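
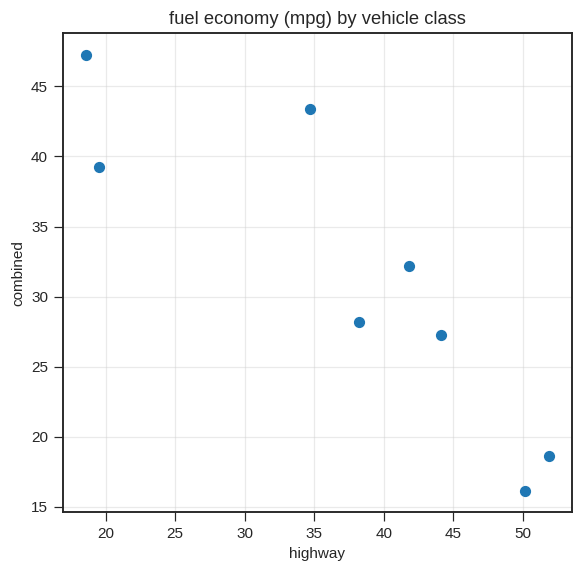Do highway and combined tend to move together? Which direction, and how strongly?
Points are negatively correlated; strong (|r| ≈ 0.9).

negative, strong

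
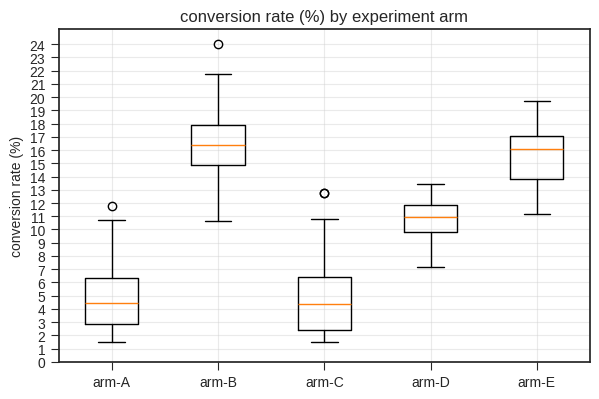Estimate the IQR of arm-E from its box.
≈ 3

Q3 ≈ 17, Q1 ≈ 14; IQR ≈ 3.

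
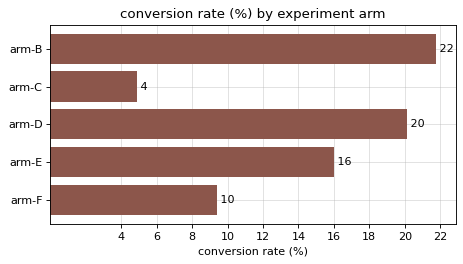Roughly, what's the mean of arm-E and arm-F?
≈ 13

(16 + 10) / 2 ≈ 13.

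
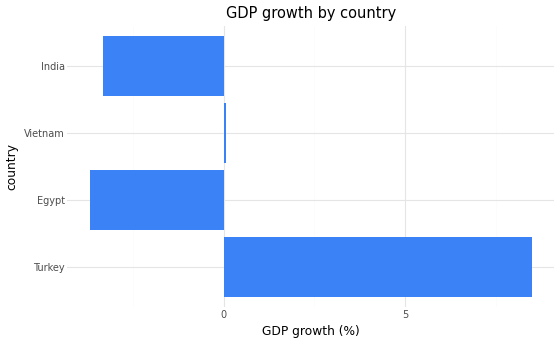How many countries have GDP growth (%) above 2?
Above 2: Turkey.

1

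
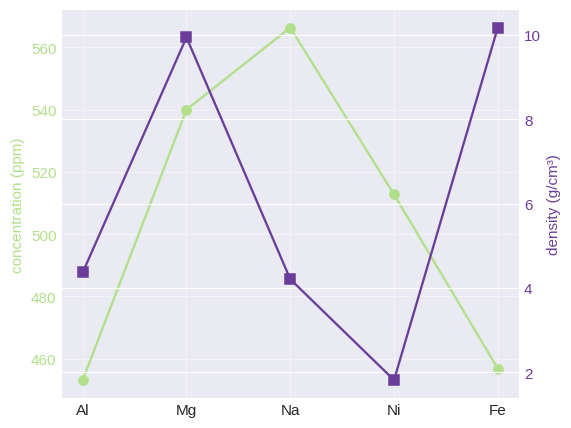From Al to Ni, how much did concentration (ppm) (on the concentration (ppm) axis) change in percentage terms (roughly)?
Al ≈ 450, Ni ≈ 510; (510 − 450) / 450 ≈ +13.3%.

≈ +13.3%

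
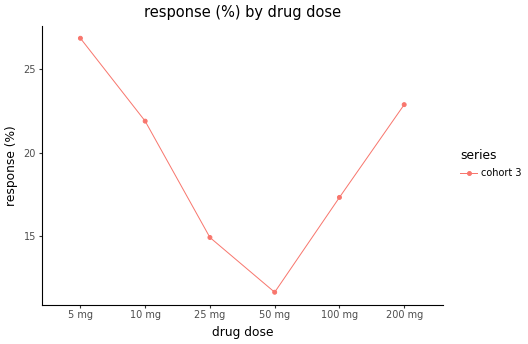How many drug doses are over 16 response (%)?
4

Above 16: 5 mg, 10 mg, 100 mg, 200 mg.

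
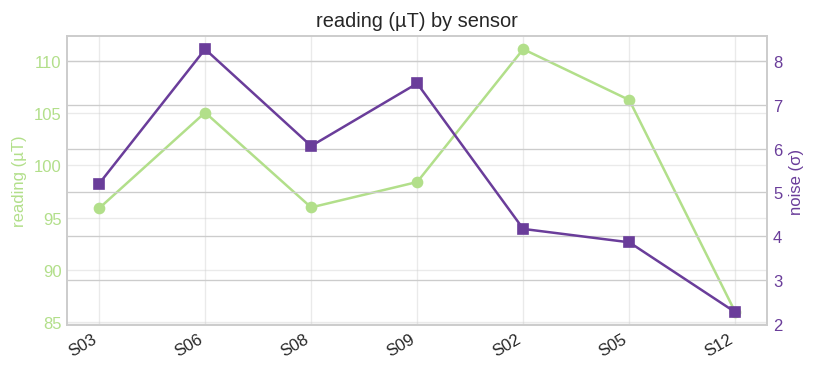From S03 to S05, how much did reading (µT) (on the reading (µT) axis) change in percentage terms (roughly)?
≈ +10.5%

S03 ≈ 95, S05 ≈ 105; (105 − 95) / 95 ≈ +10.5%.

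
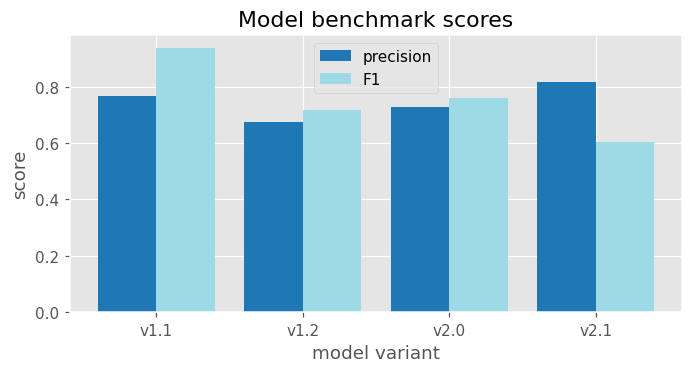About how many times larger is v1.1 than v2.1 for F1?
v1.1 ≈ 0.9, v2.1 ≈ 0.6; 0.9/0.6 ≈ 1.5.

≈ 1.5×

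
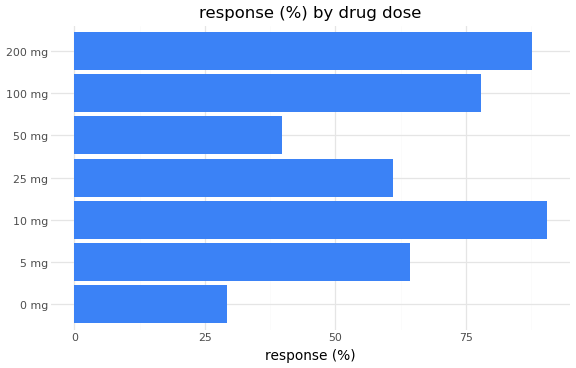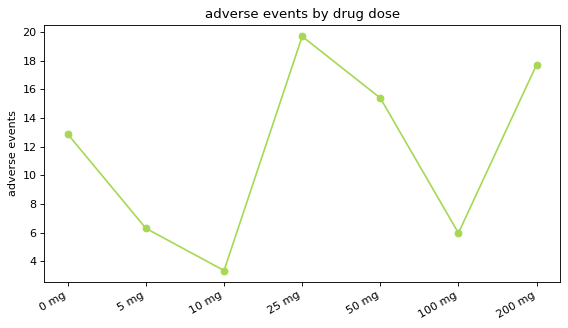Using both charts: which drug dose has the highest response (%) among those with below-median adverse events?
Chart 2 median adverse events ≈ 12; below-median drug doses: 5 mg, 10 mg, 100 mg. Among those, 10 mg has the highest response (%) (≈ 90).

10 mg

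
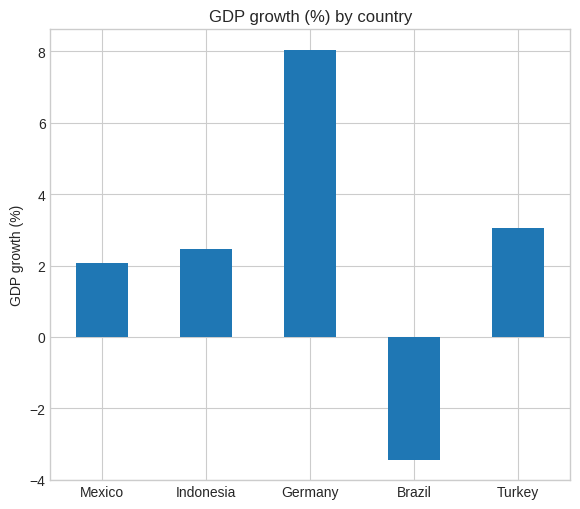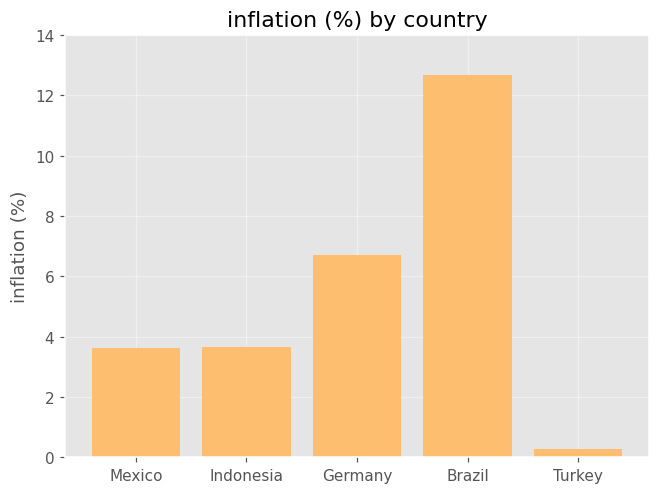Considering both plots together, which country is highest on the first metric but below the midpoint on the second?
Chart 2 median inflation (%) ≈ 4; below-median countries: Mexico, Turkey. Among those, Turkey has the highest GDP growth (%) (≈ 3).

Turkey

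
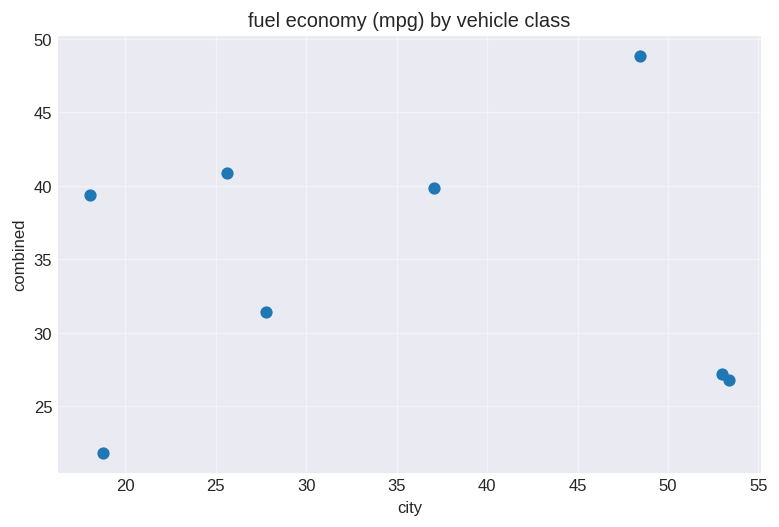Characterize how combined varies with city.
Points are roughly uncorrelated; weak (|r| ≈ 0.0).

no clear correlation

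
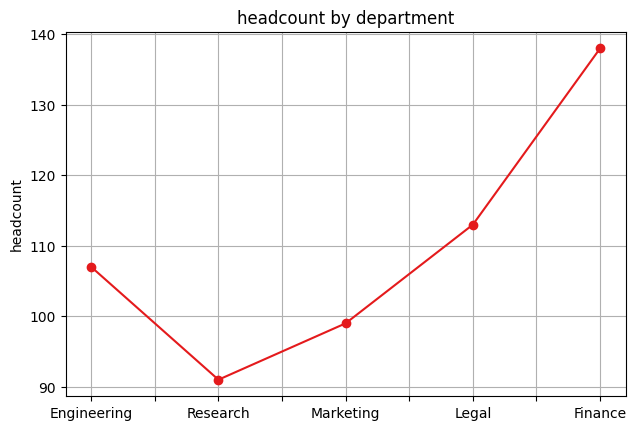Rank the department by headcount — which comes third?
Top 4: Finance ≈ 140, Legal ≈ 115, Engineering ≈ 105, Marketing ≈ 100.

Engineering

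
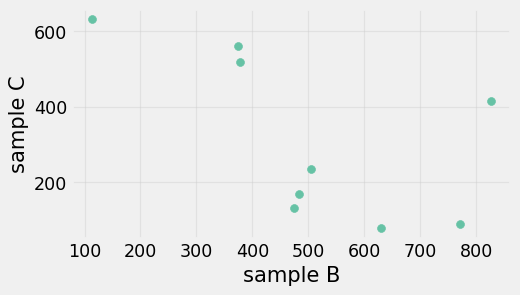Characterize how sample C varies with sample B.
negative, moderate

Points are negatively correlated; moderate (|r| ≈ 0.6).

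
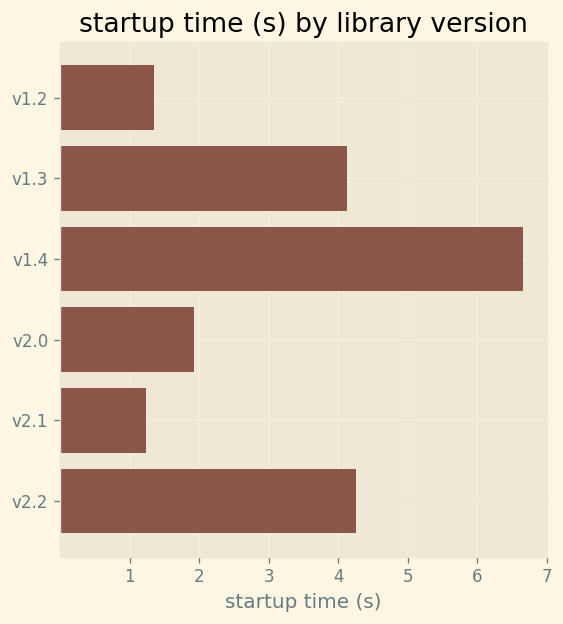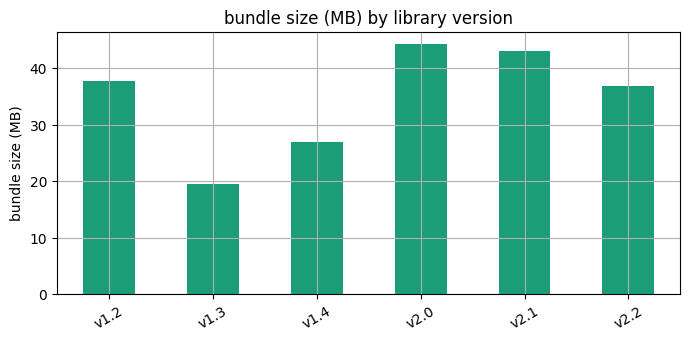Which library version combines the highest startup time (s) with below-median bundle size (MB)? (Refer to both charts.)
v1.4

Chart 2 median bundle size (MB) ≈ 35; below-median library versions: v1.3, v1.4, v2.2. Among those, v1.4 has the highest startup time (s) (≈ 7).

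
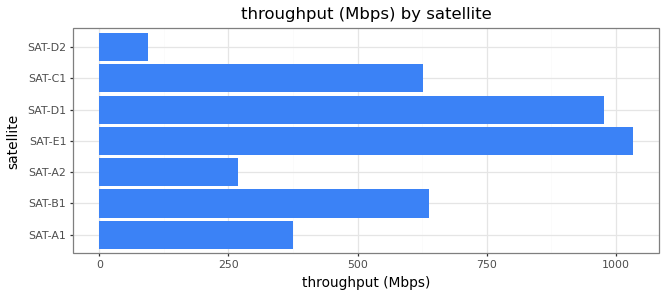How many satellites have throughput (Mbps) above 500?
Above 500: SAT-B1, SAT-E1, SAT-D1, SAT-C1.

4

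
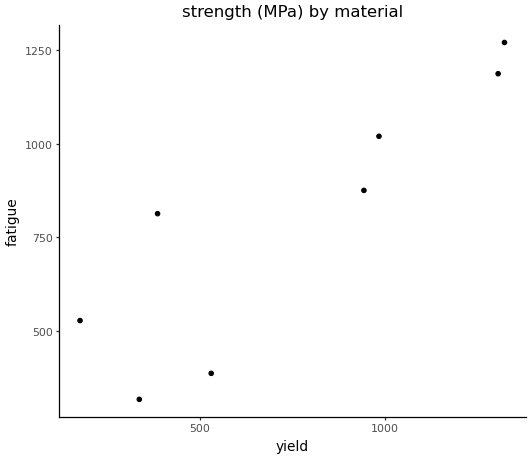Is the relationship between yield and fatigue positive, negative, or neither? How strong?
Points are positively correlated; strong (|r| ≈ 0.9).

positive, strong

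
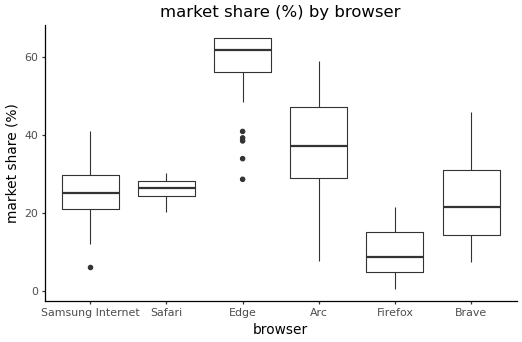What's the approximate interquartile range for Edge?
Q3 ≈ 65, Q1 ≈ 55; IQR ≈ 10.

≈ 10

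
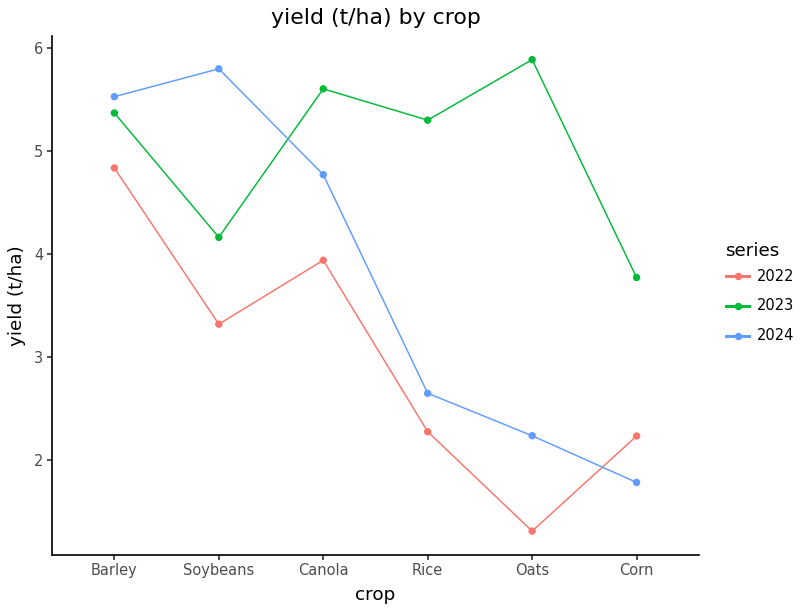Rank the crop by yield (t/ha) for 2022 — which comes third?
Soybeans

Top 4 for 2022: Barley ≈ 5.0, Canola ≈ 4.0, Soybeans ≈ 3.5, Rice ≈ 2.5.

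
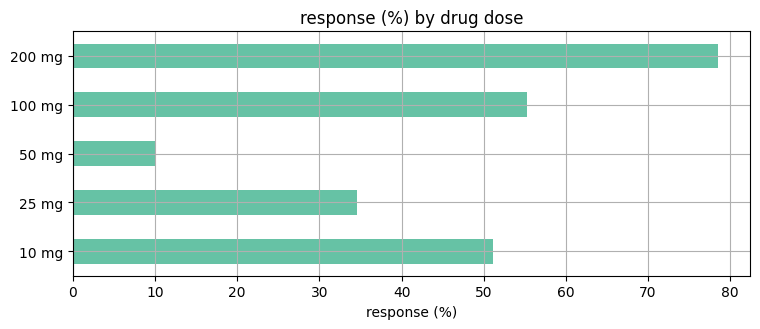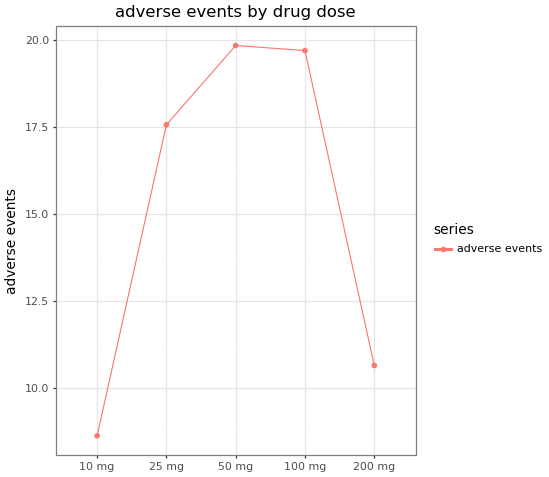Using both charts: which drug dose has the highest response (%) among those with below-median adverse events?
200 mg

Chart 2 median adverse events ≈ 18; below-median drug doses: 10 mg, 200 mg. Among those, 200 mg has the highest response (%) (≈ 80).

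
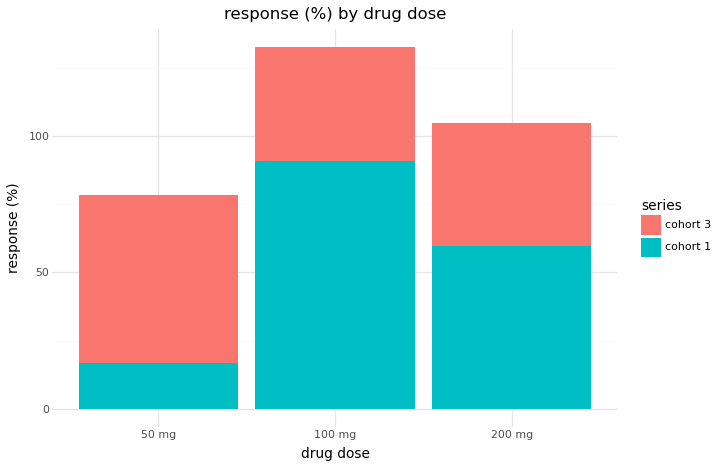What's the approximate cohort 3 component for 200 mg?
cohort 3 top ≈ 100, bottom ≈ 60; segment ≈ 40.

≈ 40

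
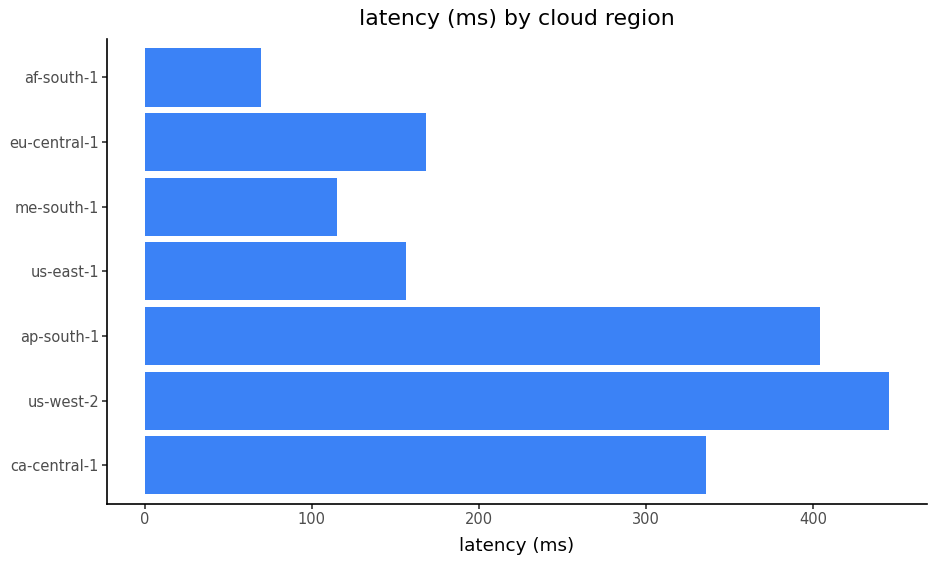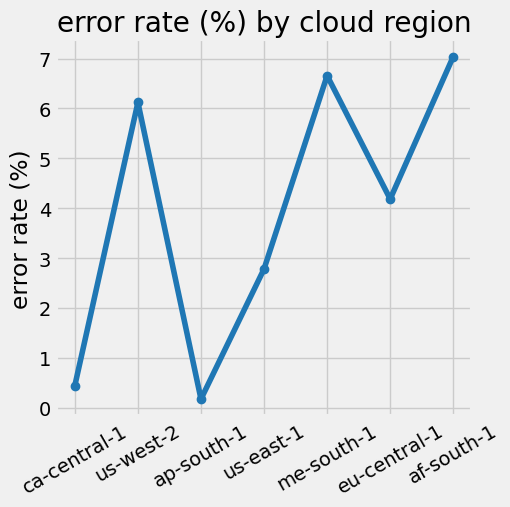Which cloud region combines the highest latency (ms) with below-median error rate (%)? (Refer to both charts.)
ap-south-1

Chart 2 median error rate (%) ≈ 4; below-median cloud regions: ca-central-1, ap-south-1, us-east-1. Among those, ap-south-1 has the highest latency (ms) (≈ 400).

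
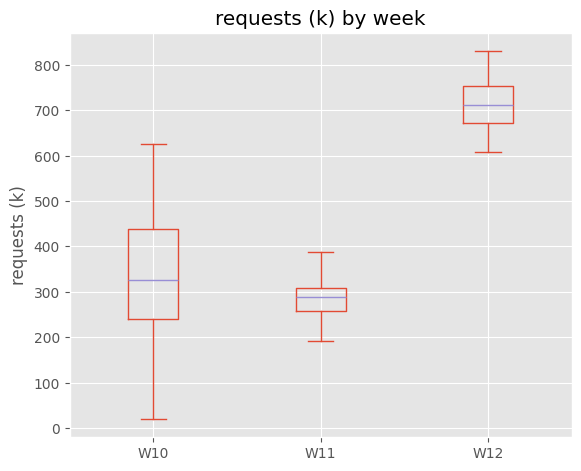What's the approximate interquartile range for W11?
≈ 50

Q3 ≈ 300, Q1 ≈ 250; IQR ≈ 50.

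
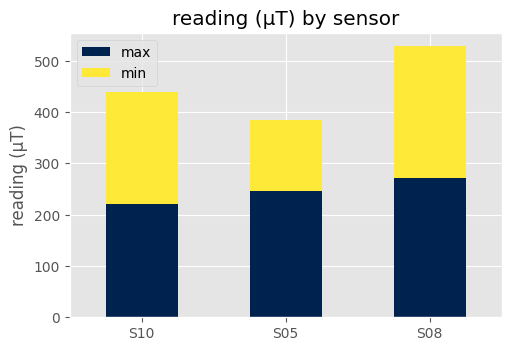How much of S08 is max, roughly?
max top ≈ 250, bottom ≈ 0; segment ≈ 250.

≈ 250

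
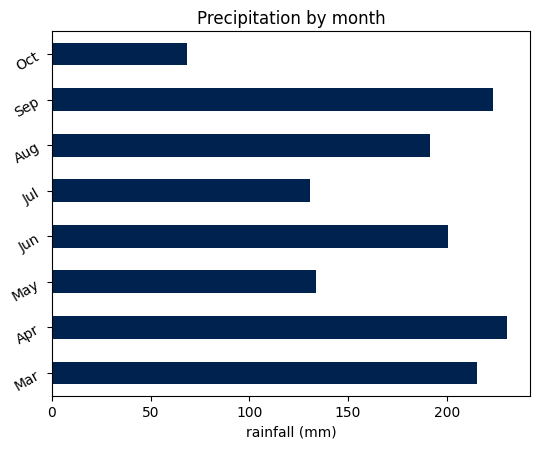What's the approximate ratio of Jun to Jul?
≈ 1.43×

Jun ≈ 200, Jul ≈ 140; 200/140 ≈ 1.43.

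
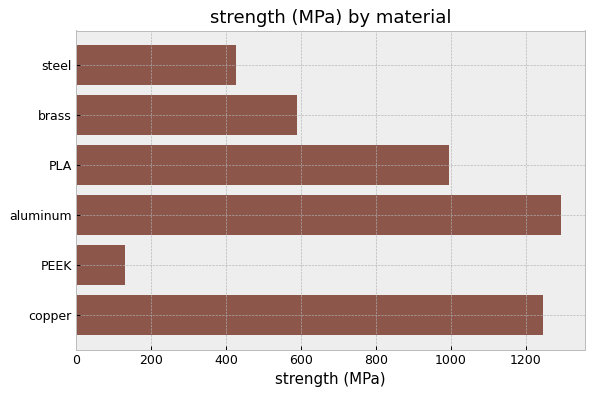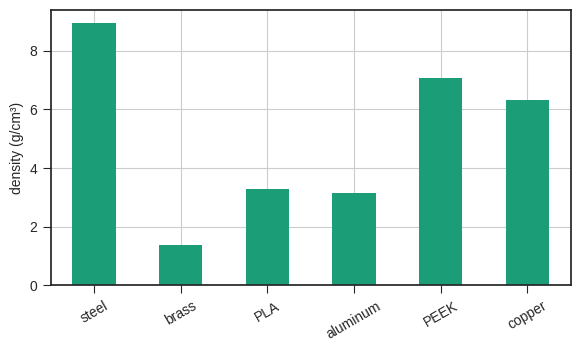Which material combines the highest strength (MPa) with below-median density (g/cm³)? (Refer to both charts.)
Chart 2 median density (g/cm³) ≈ 5; below-median materials: brass, PLA, aluminum. Among those, aluminum has the highest strength (MPa) (≈ 1200).

aluminum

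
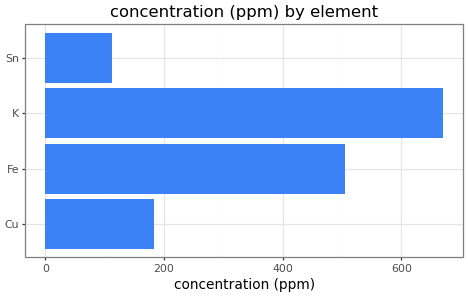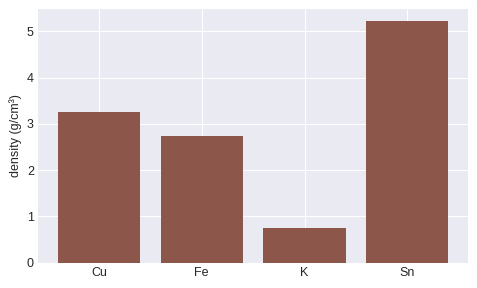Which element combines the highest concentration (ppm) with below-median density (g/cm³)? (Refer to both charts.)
K

Chart 2 median density (g/cm³) ≈ 3; below-median elements: Fe, K. Among those, K has the highest concentration (ppm) (≈ 700).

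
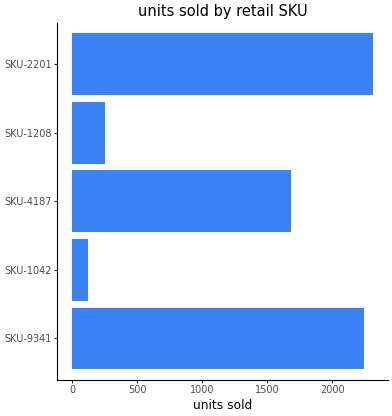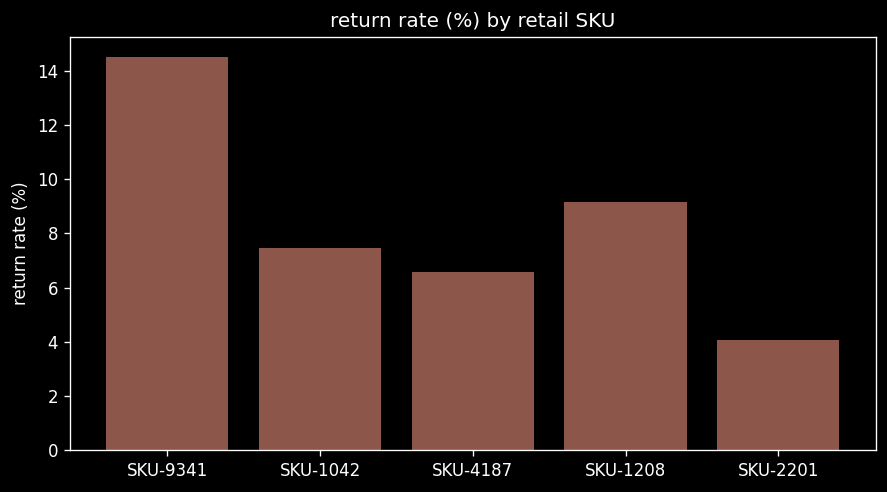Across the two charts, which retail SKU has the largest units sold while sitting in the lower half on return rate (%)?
SKU-2201

Chart 2 median return rate (%) ≈ 8; below-median retail SKUs: SKU-4187, SKU-2201. Among those, SKU-2201 has the highest units sold (≈ 2500).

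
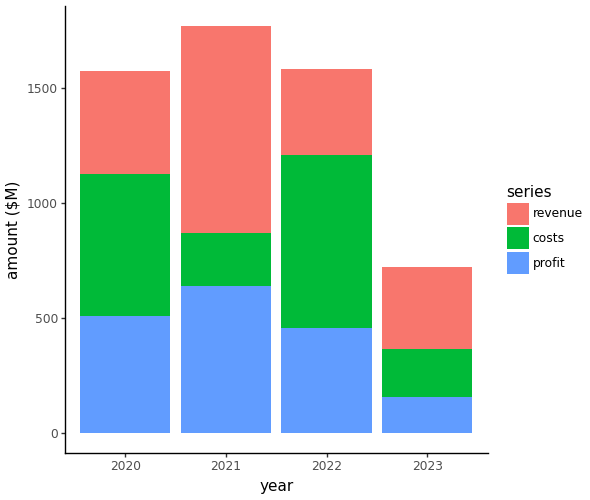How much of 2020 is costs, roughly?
≈ 600

costs top ≈ 1200, bottom ≈ 600; segment ≈ 600.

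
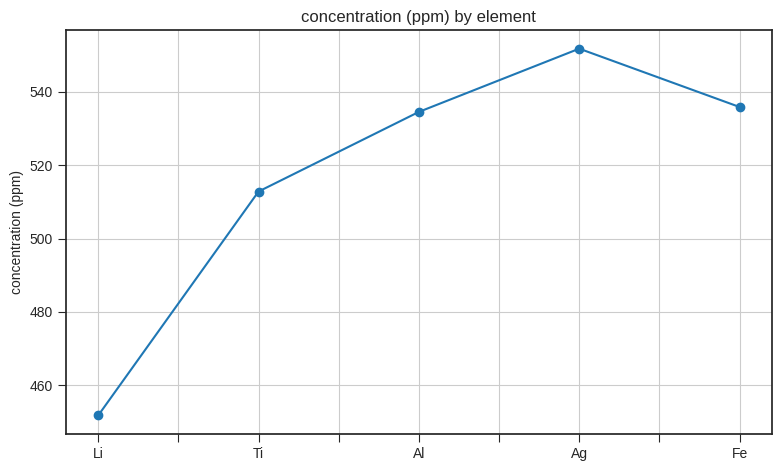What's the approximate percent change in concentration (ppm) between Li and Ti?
Li ≈ 450, Ti ≈ 510; (510 − 450) / 450 ≈ +13.3%.

≈ +13.3%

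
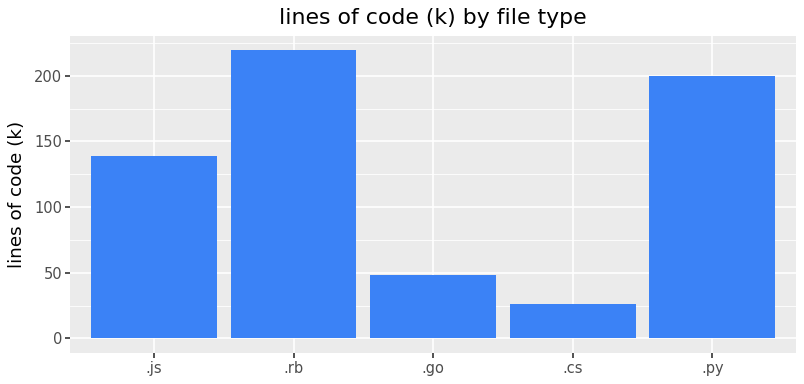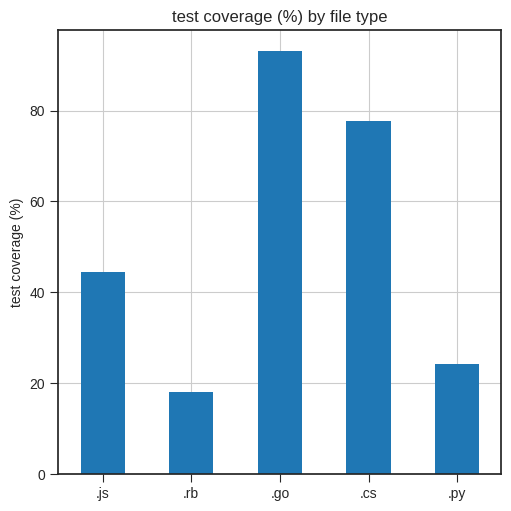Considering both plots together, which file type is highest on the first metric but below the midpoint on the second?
Chart 2 median test coverage (%) ≈ 40; below-median file types: .rb, .py. Among those, .rb has the highest lines of code (k) (≈ 225).

.rb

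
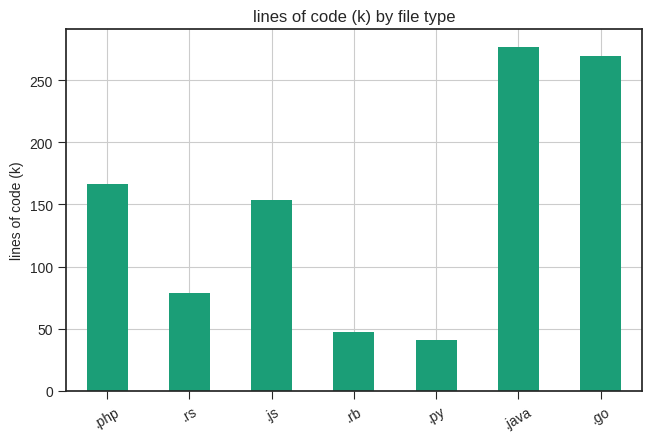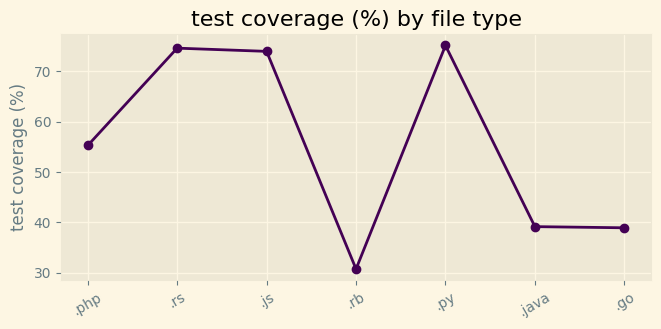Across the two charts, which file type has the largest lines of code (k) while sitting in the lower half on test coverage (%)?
.java

Chart 2 median test coverage (%) ≈ 60; below-median file types: .rb, .java, .go. Among those, .java has the highest lines of code (k) (≈ 300).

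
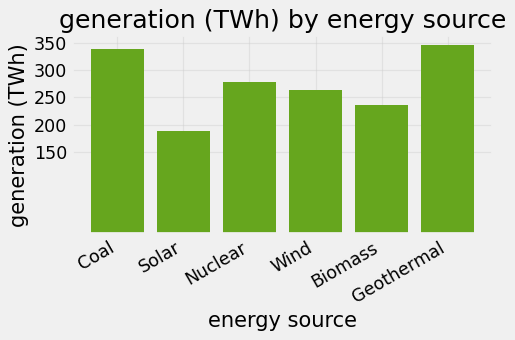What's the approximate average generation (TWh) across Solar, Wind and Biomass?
≈ 233

(200 + 250 + 250) / 3 ≈ 233.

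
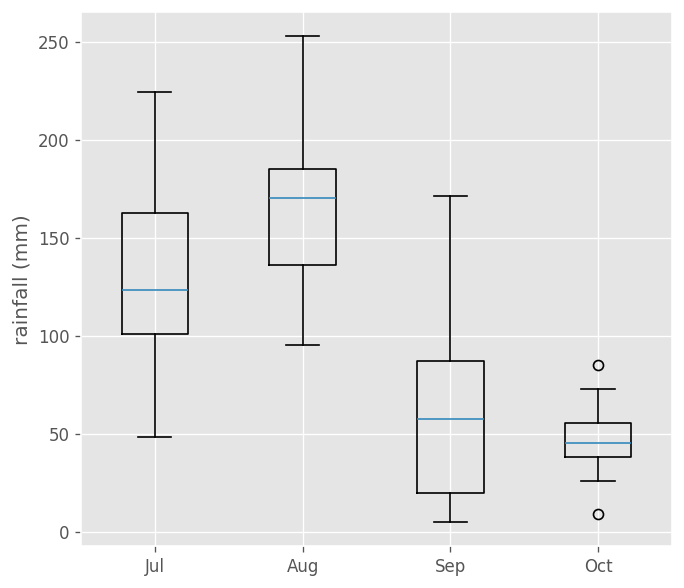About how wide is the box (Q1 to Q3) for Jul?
≈ 60

Q3 ≈ 160, Q1 ≈ 100; IQR ≈ 60.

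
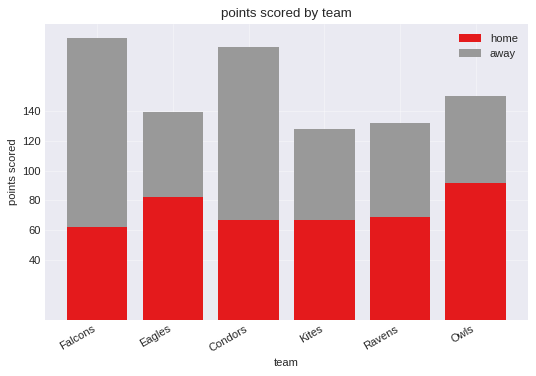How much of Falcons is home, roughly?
home top ≈ 60, bottom ≈ 0; segment ≈ 60.

≈ 60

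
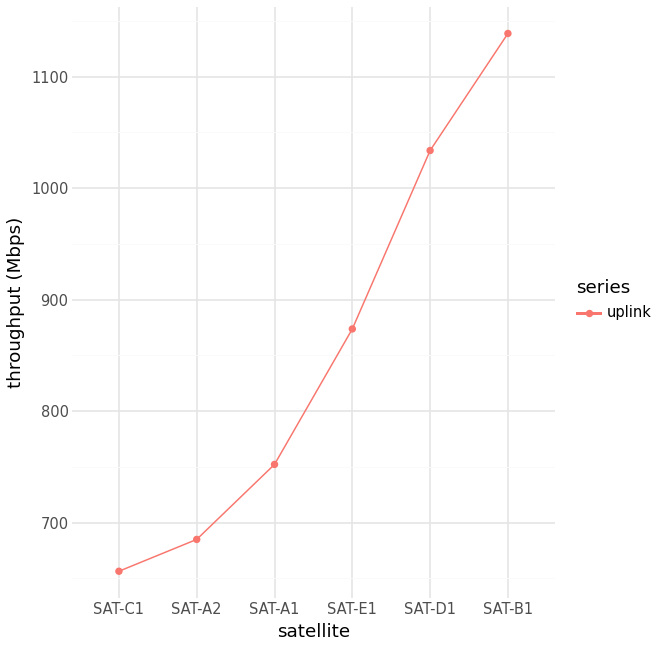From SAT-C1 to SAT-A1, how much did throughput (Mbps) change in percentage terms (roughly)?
SAT-C1 ≈ 650, SAT-A1 ≈ 750; (750 − 650) / 650 ≈ +15.4%.

≈ +15.4%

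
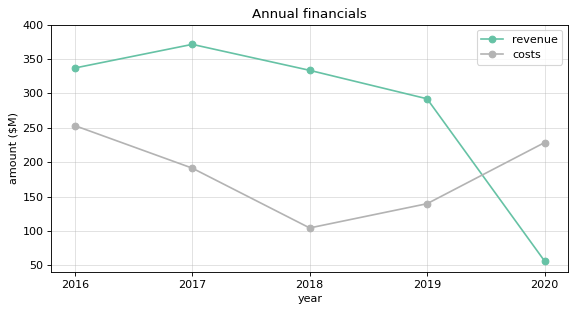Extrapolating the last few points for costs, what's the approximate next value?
Last three: 100, 150, 250 → slope ≈ 75/step → next ≈ 325.

≈ 325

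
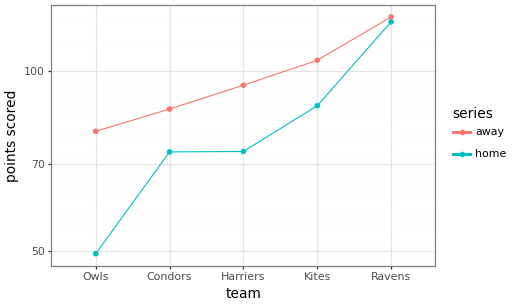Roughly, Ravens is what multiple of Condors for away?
≈ 1.33×

Ravens ≈ 120, Condors ≈ 90; 120/90 ≈ 1.33.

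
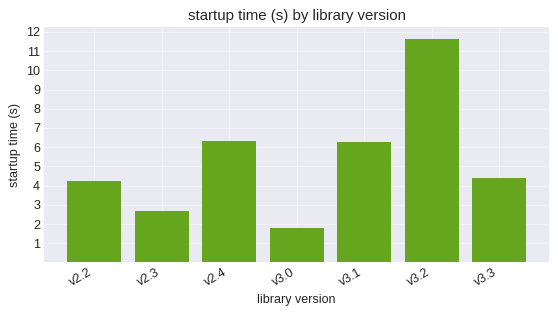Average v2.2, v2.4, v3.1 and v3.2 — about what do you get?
(4 + 6 + 6 + 12) / 4 ≈ 7.

≈ 7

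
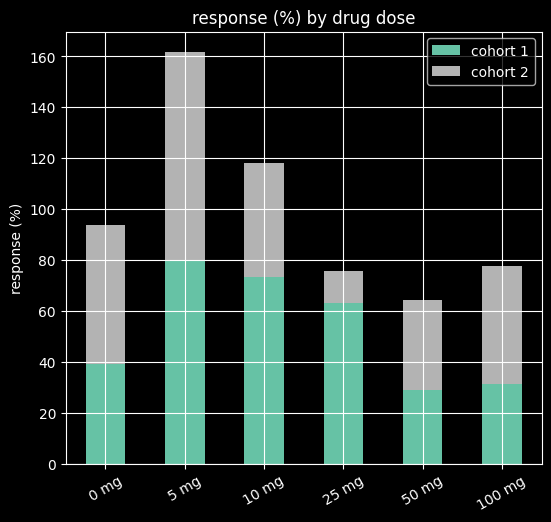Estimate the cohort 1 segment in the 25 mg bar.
cohort 1 top ≈ 60, bottom ≈ 0; segment ≈ 60.

≈ 60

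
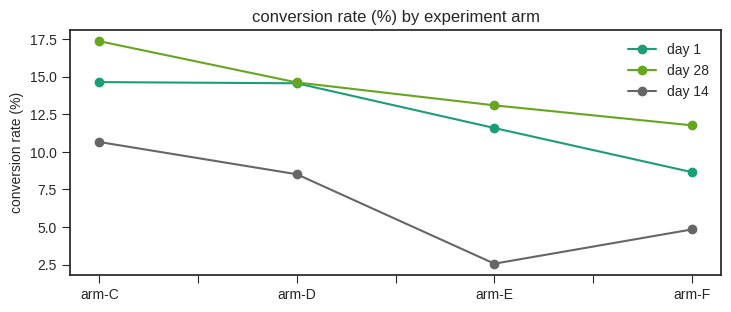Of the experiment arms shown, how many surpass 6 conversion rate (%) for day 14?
2

Above 6: arm-C, arm-D.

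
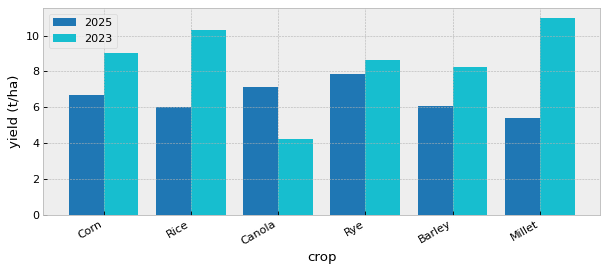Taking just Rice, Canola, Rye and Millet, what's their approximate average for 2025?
(6 + 7 + 8 + 5) / 4 ≈ 6.

≈ 6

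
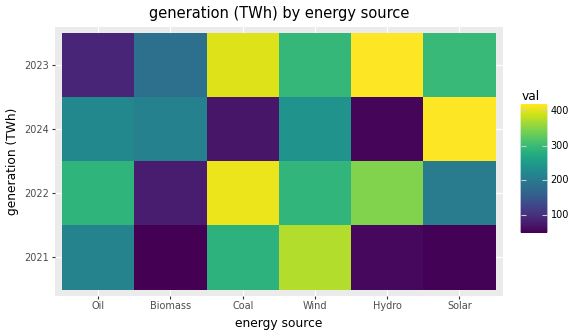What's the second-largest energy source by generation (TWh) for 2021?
Coal

Top 3 for 2021: Wind ≈ 400, Coal ≈ 300, Oil ≈ 200.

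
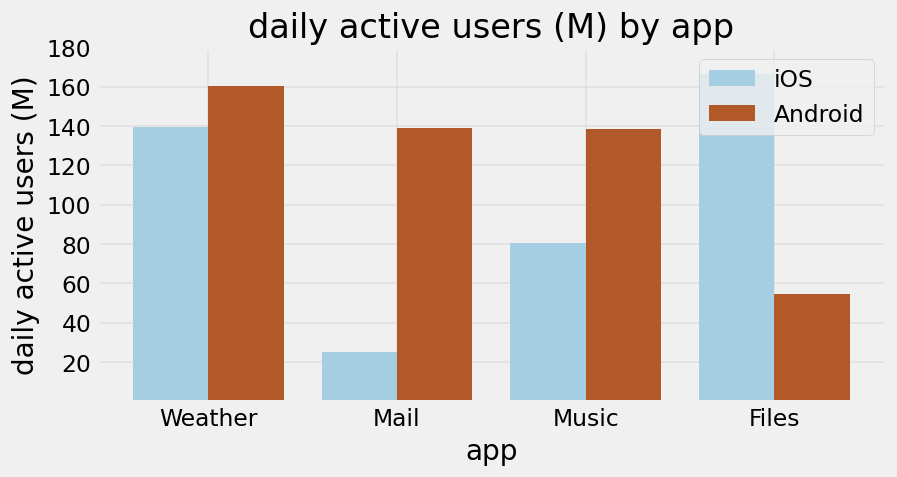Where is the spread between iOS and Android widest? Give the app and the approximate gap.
Mail: iOS ≈ 20, Android ≈ 140 → gap ≈ 120. Next-largest (Files) is only ≈ 100.

Mail, ≈ 120 M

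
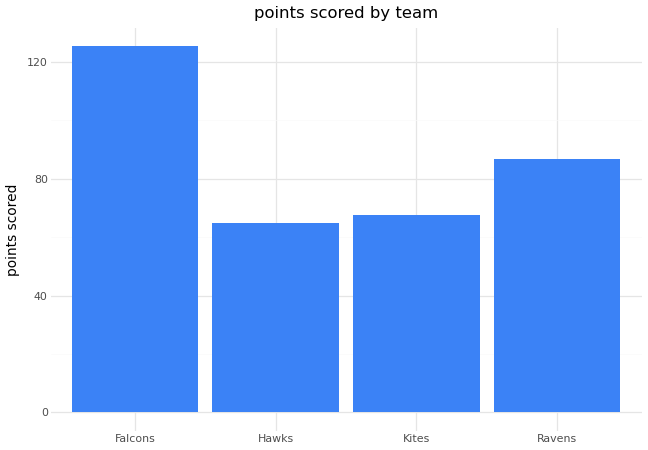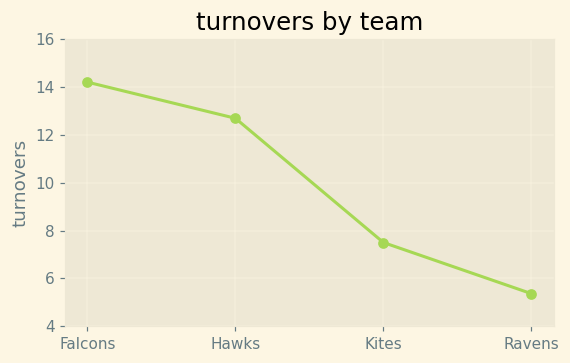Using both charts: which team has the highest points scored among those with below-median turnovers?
Chart 2 median turnovers ≈ 10; below-median teams: Kites, Ravens. Among those, Ravens has the highest points scored (≈ 80).

Ravens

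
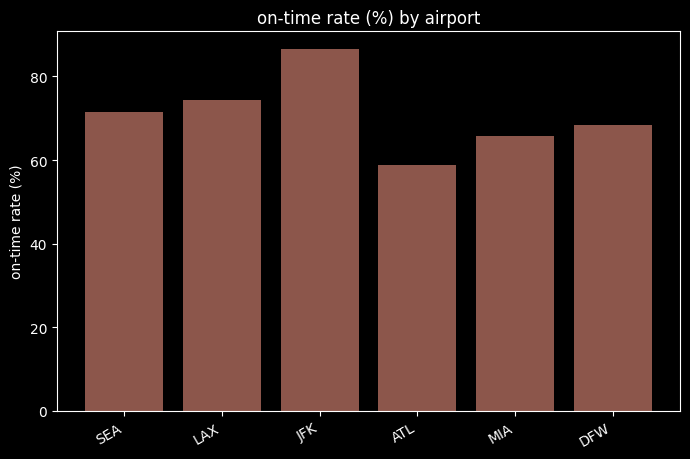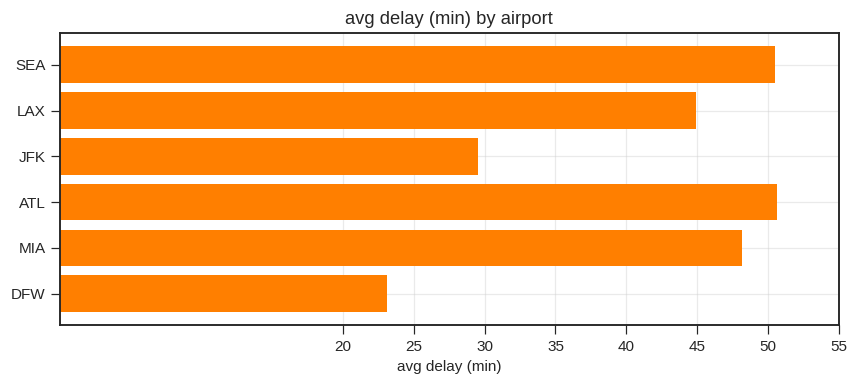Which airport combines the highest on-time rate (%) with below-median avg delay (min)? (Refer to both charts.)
JFK

Chart 2 median avg delay (min) ≈ 45; below-median airports: LAX, JFK, DFW. Among those, JFK has the highest on-time rate (%) (≈ 90).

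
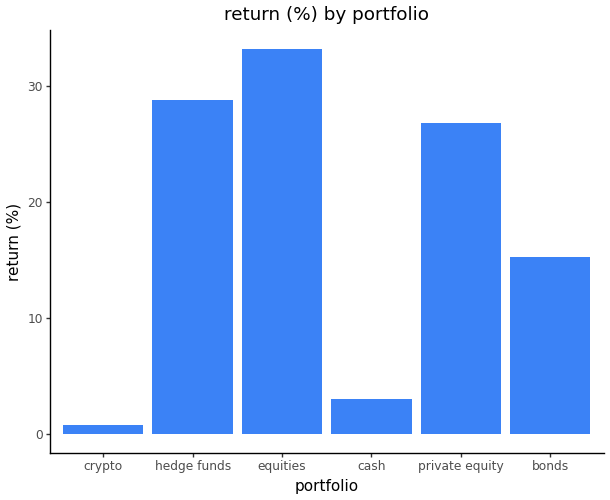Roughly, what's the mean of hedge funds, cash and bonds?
(30 + 5 + 15) / 3 ≈ 17.

≈ 17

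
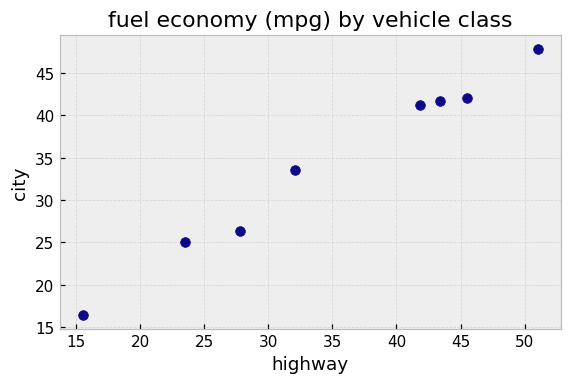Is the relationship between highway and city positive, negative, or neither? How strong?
Points are positively correlated; strong (|r| ≈ 1.0).

positive, strong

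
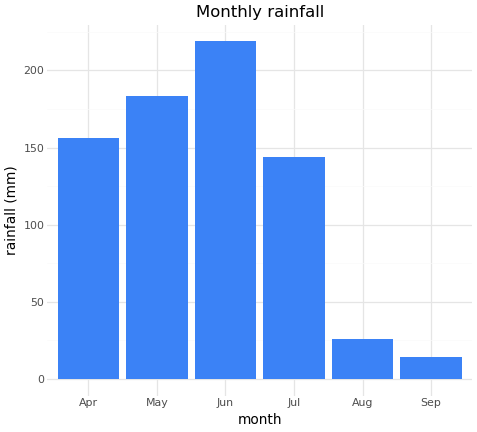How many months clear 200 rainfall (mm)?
Above 200: Jun.

1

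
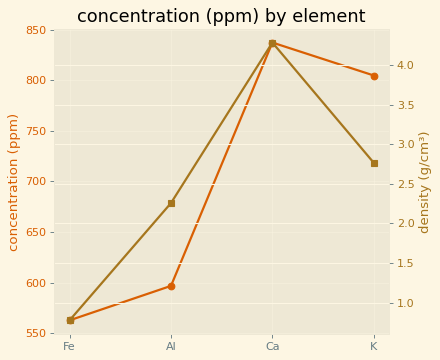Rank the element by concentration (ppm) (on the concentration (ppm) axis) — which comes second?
K

Top 3 (on the concentration (ppm) axis): Ca ≈ 825, K ≈ 800, Al ≈ 600.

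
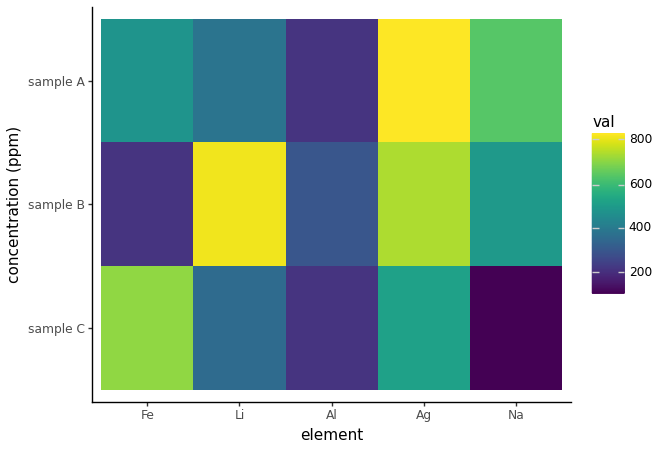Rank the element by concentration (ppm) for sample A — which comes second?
Top 3 for sample A: Ag ≈ 800, Na ≈ 600, Fe ≈ 500.

Na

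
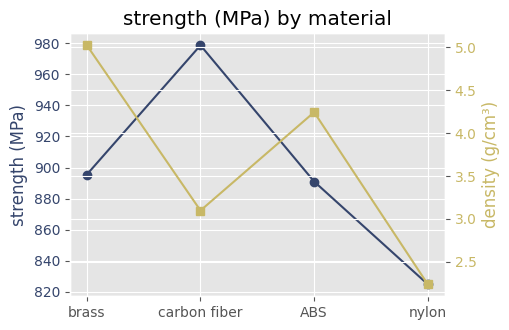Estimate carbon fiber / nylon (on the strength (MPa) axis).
≈ 1.2×

carbon fiber ≈ 980, nylon ≈ 820; 980/820 ≈ 1.2.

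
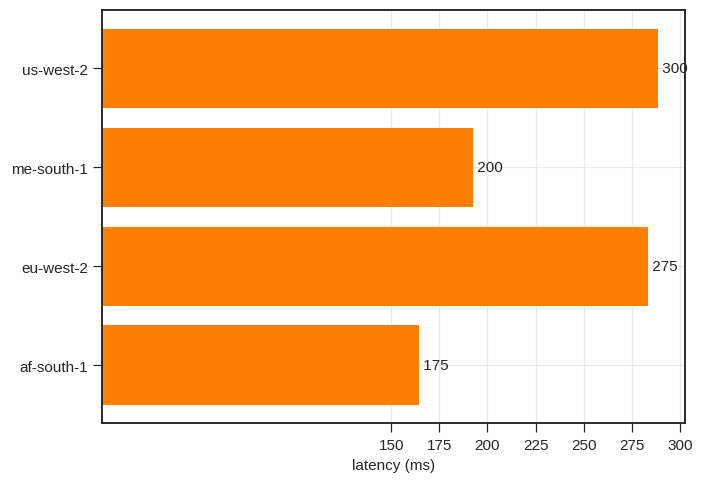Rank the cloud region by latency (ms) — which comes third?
Top 4: us-west-2 ≈ 300, eu-west-2 ≈ 275, me-south-1 ≈ 200, af-south-1 ≈ 175.

me-south-1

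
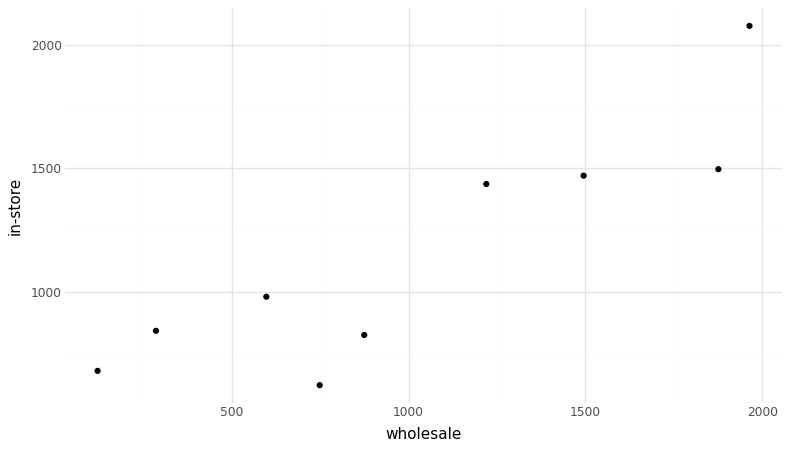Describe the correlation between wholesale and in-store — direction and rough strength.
positive, strong

Points are positively correlated; strong (|r| ≈ 0.9).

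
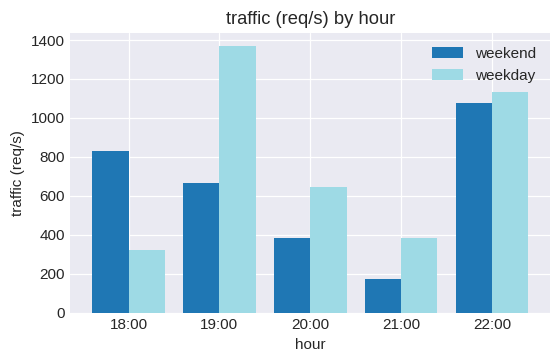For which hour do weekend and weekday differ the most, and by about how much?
19:00, ≈ 800 req/s

19:00: weekend ≈ 600, weekday ≈ 1400 → gap ≈ 800. Next-largest (18:00) is only ≈ 400.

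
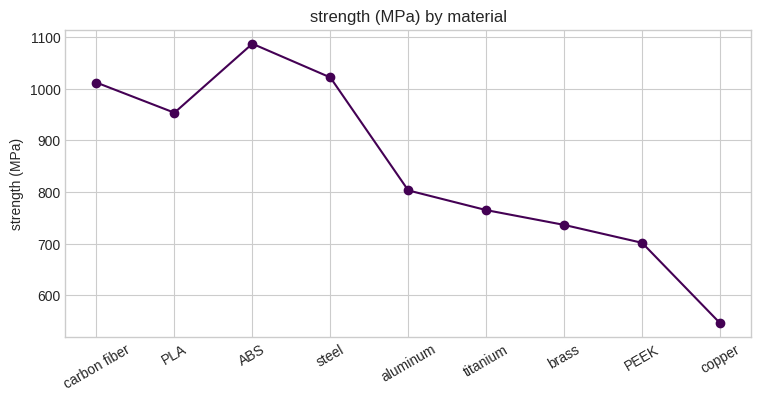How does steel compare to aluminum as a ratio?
≈ 1.25×

steel ≈ 1000, aluminum ≈ 800; 1000/800 ≈ 1.25.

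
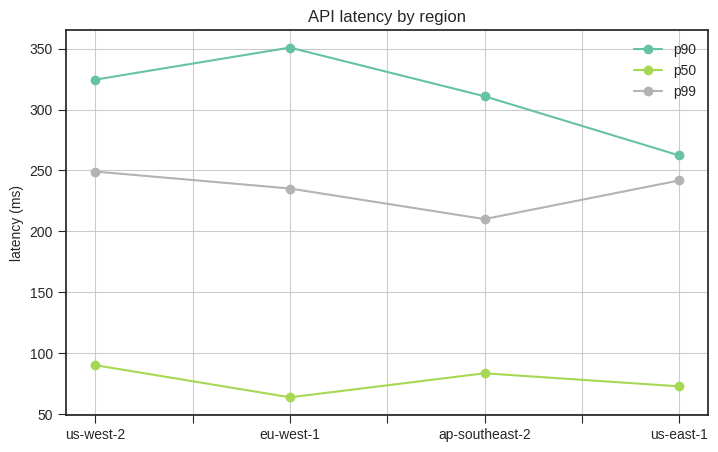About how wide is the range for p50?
≈ 25

Max us-west-2 ≈ 100, min eu-west-1 ≈ 75; range ≈ 25.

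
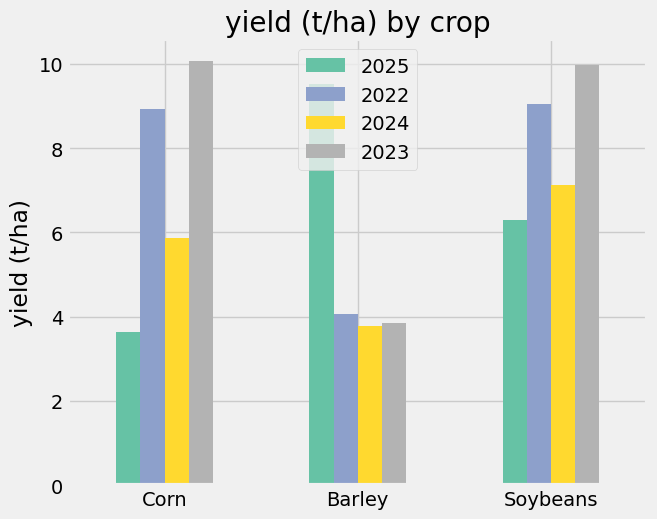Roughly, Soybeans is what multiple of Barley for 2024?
≈ 1.75×

Soybeans ≈ 7, Barley ≈ 4; 7/4 ≈ 1.75.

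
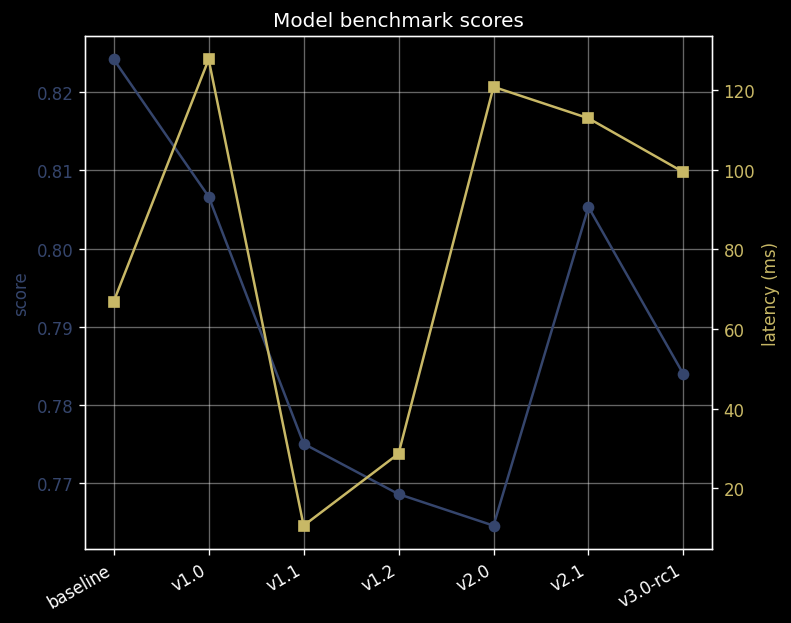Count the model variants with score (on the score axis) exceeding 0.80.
3

Above 0.80: baseline, v1.0, v2.1.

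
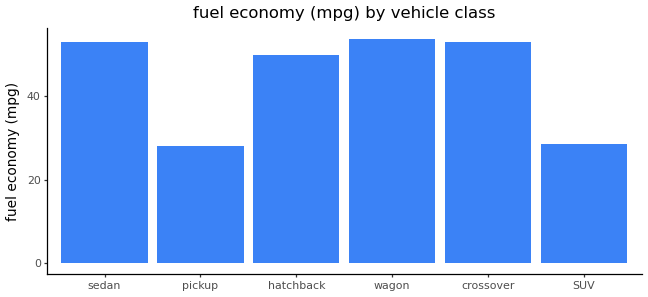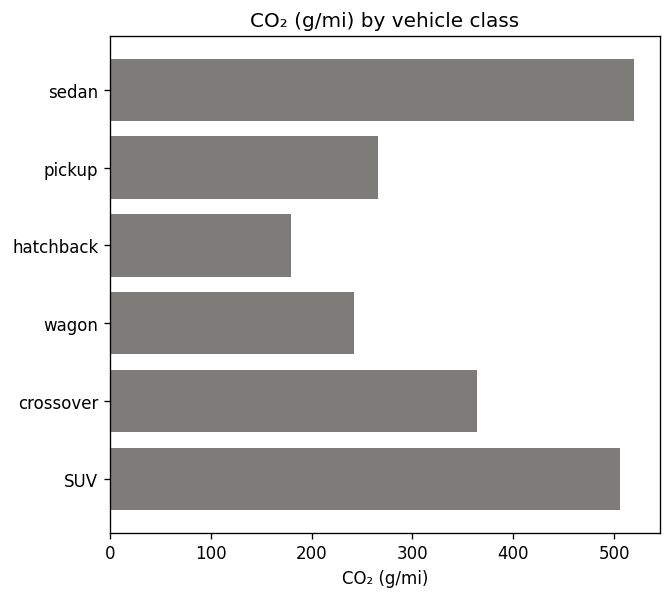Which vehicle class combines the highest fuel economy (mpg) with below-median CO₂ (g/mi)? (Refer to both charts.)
wagon

Chart 2 median CO₂ (g/mi) ≈ 300; below-median vehicle classes: pickup, hatchback, wagon. Among those, wagon has the highest fuel economy (mpg) (≈ 55).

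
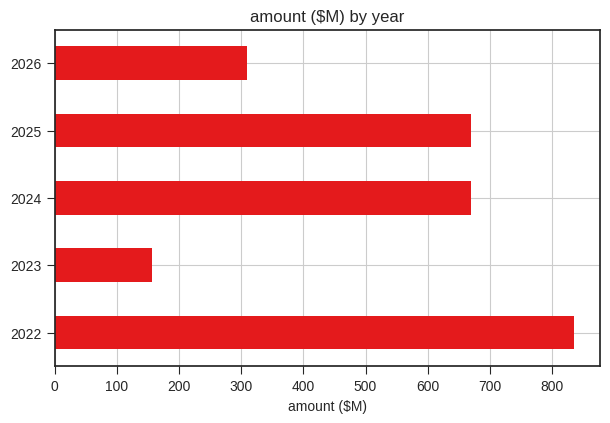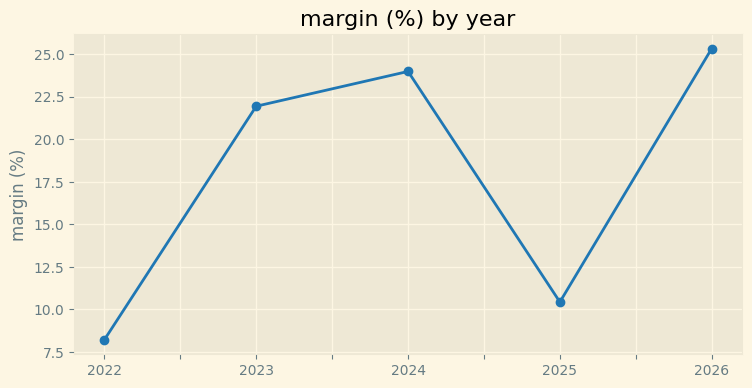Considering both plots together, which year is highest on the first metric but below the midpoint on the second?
2022

Chart 2 median margin (%) ≈ 20; below-median years: 2022, 2025. Among those, 2022 has the highest amount ($M) (≈ 800).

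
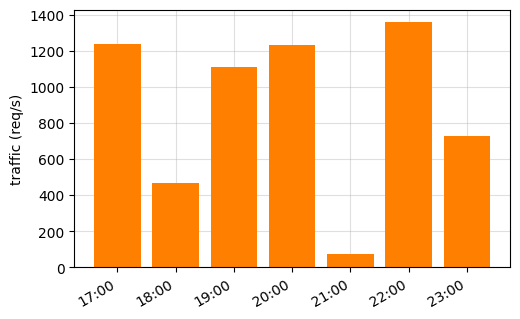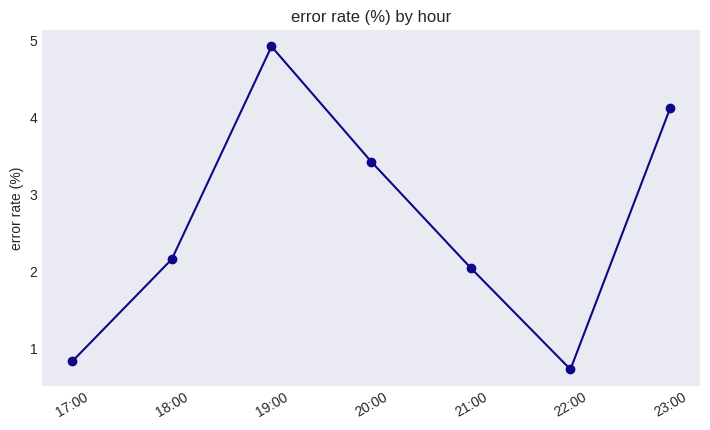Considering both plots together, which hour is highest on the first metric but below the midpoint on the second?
Chart 2 median error rate (%) ≈ 2; below-median hours: 17:00, 21:00, 22:00. Among those, 22:00 has the highest traffic (req/s) (≈ 1400).

22:00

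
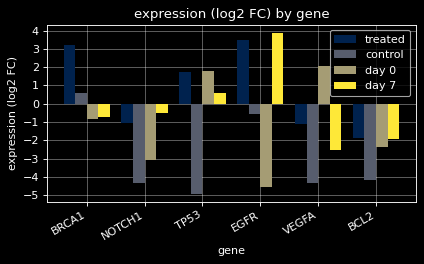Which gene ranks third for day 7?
NOTCH1

Top 4 for day 7: EGFR ≈ 4, TP53 ≈ 1, NOTCH1 ≈ 0, BRCA1 ≈ -1.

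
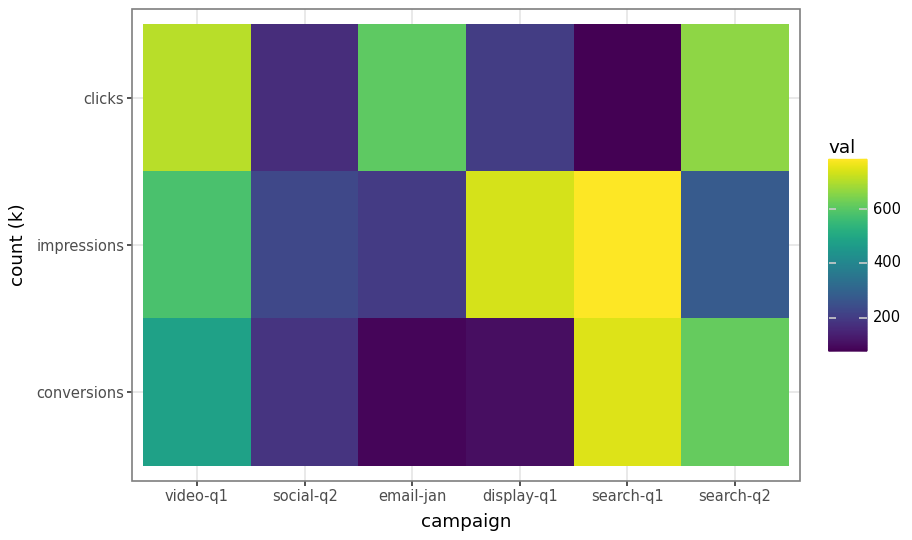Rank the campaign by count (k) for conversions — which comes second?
search-q2

Top 3 for conversions: search-q1 ≈ 700, search-q2 ≈ 600, video-q1 ≈ 500.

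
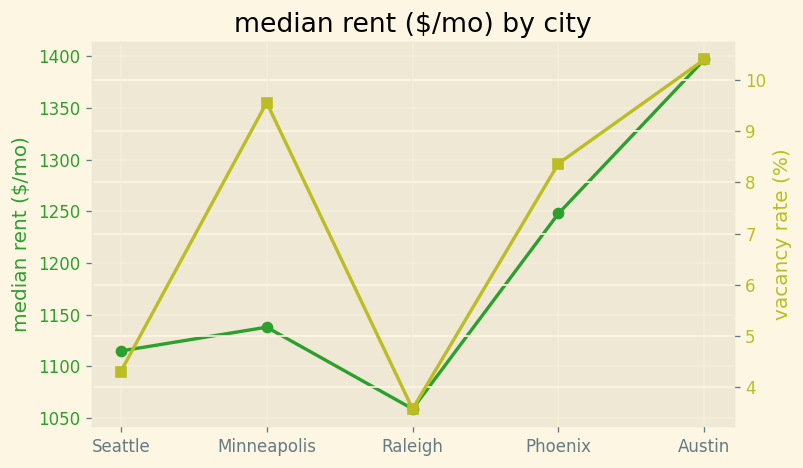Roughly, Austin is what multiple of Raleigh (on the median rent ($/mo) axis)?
Austin ≈ 1400, Raleigh ≈ 1050; 1400/1050 ≈ 1.33.

≈ 1.33×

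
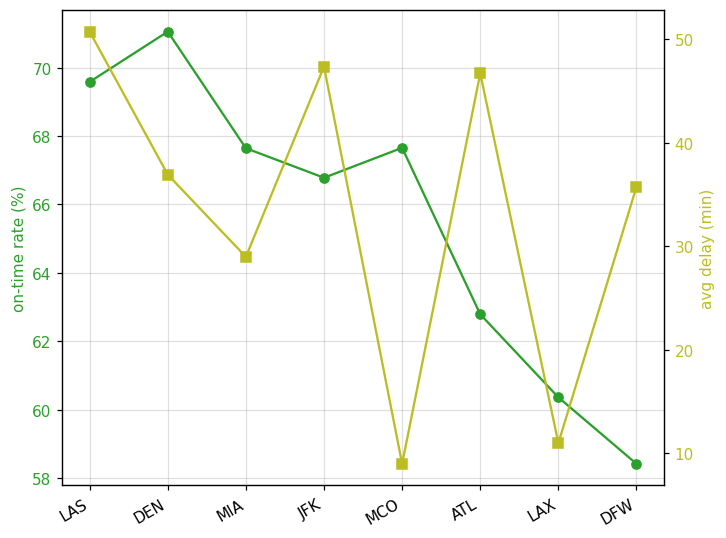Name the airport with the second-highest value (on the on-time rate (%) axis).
LAS

Top 3 (on the on-time rate (%) axis): DEN ≈ 72, LAS ≈ 70, MCO ≈ 68.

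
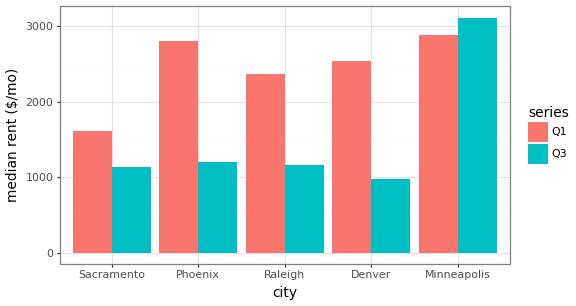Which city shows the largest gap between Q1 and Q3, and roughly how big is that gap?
Phoenix: Q1 ≈ 3000, Q3 ≈ 1000 → gap ≈ 2000. Next-largest (Denver) is only ≈ 1500.

Phoenix, ≈ 2000 $/mo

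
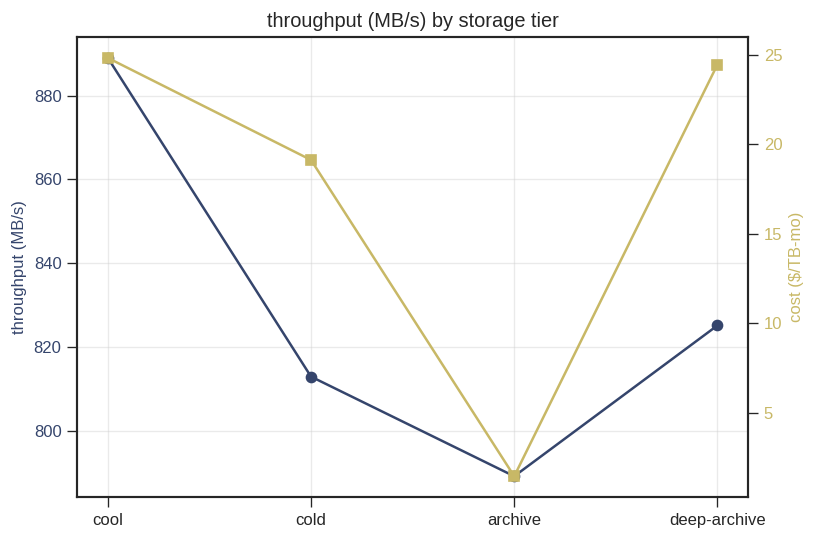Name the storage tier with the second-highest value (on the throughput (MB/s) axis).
Top 3 (on the throughput (MB/s) axis): cool ≈ 890, deep-archive ≈ 830, cold ≈ 810.

deep-archive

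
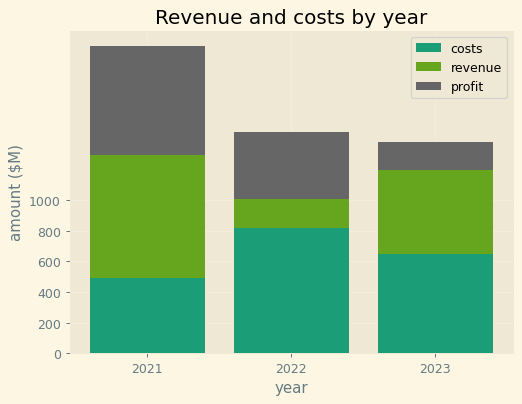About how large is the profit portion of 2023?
profit top ≈ 1400, bottom ≈ 1200; segment ≈ 200.

≈ 200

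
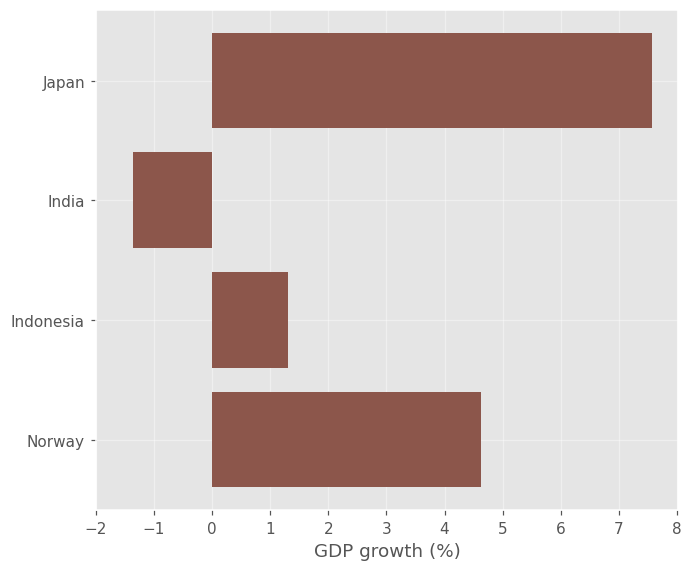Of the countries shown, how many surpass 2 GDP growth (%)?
2

Above 2: Japan, Norway.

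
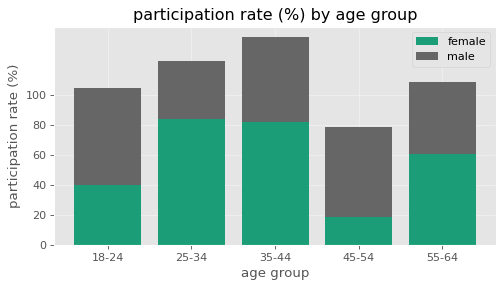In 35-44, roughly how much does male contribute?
male top ≈ 140, bottom ≈ 80; segment ≈ 60.

≈ 60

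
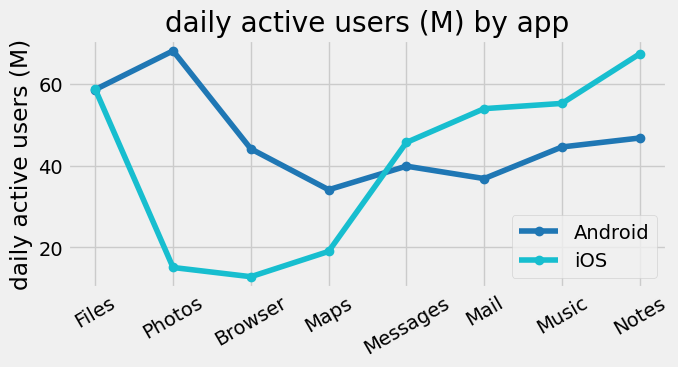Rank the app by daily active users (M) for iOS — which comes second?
Top 3 for iOS: Notes ≈ 65, Files ≈ 60, Music ≈ 55.

Files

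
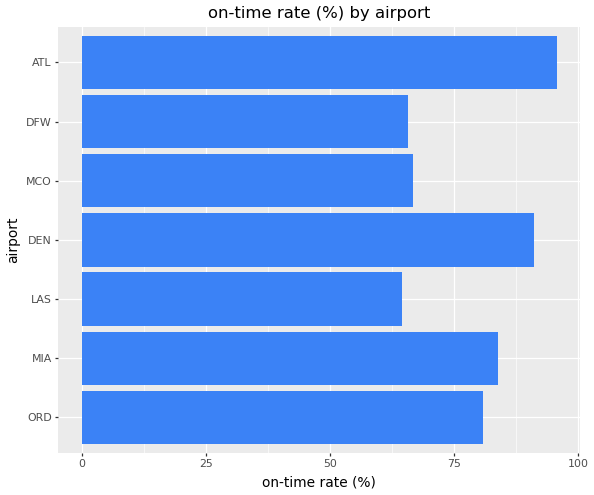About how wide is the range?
≈ 40

Max ATL ≈ 100, min LAS ≈ 60; range ≈ 40.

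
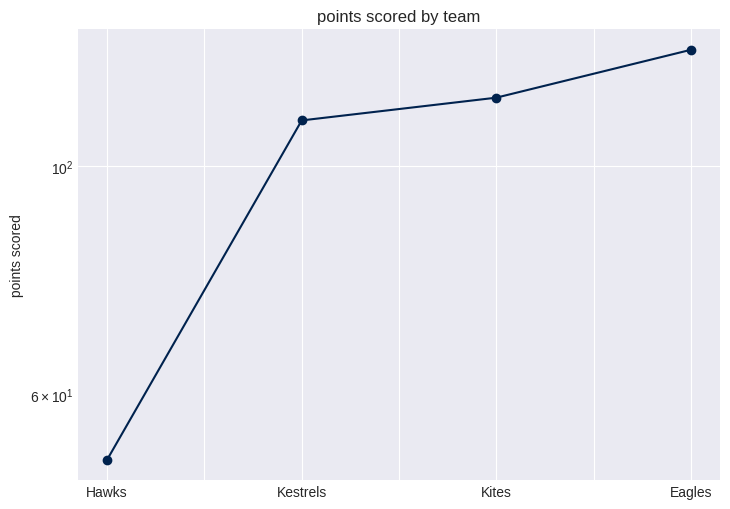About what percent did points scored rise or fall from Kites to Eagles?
Kites ≈ 120, Eagles ≈ 130; (130 − 120) / 120 ≈ +8.3%.

≈ +8.3%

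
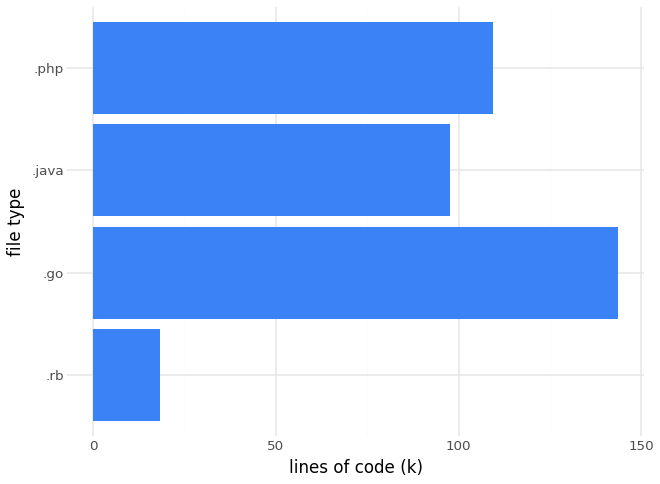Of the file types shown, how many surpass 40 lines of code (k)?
3

Above 40: .go, .java, .php.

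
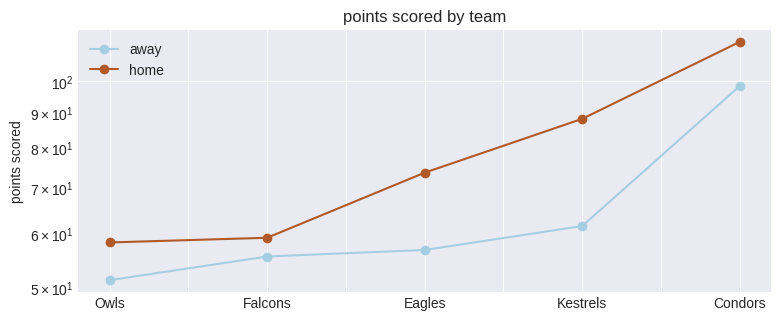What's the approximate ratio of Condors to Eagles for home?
Condors ≈ 110, Eagles ≈ 70; 110/70 ≈ 1.57.

≈ 1.57×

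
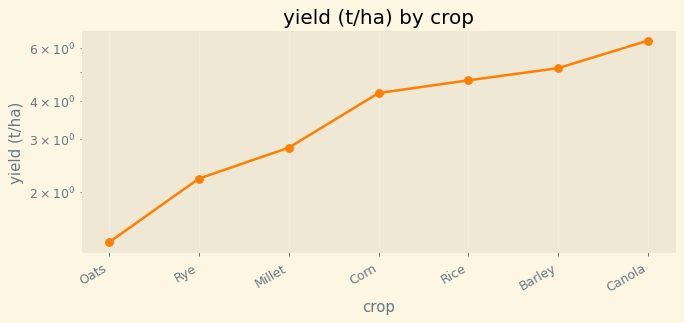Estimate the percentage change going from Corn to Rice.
Corn ≈ 4.0, Rice ≈ 4.5; (4.5 − 4.0) / 4.0 ≈ +12.5%.

≈ +12.5%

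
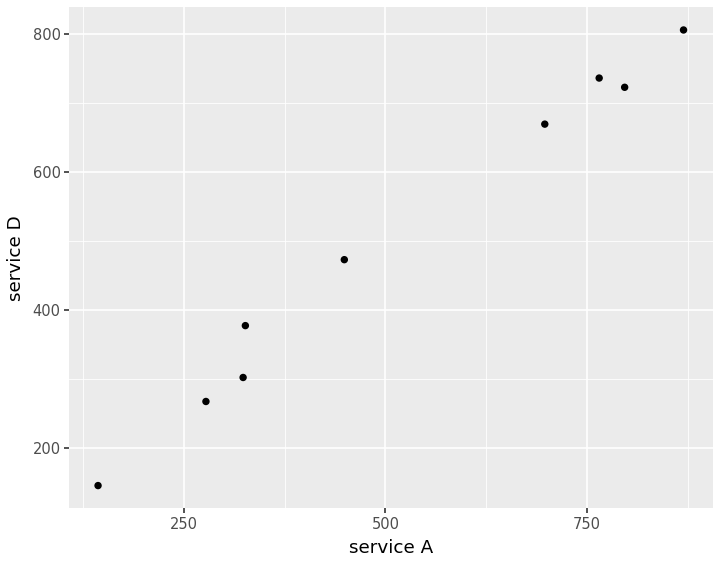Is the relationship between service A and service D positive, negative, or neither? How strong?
Points are positively correlated; strong (|r| ≈ 1.0).

positive, strong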